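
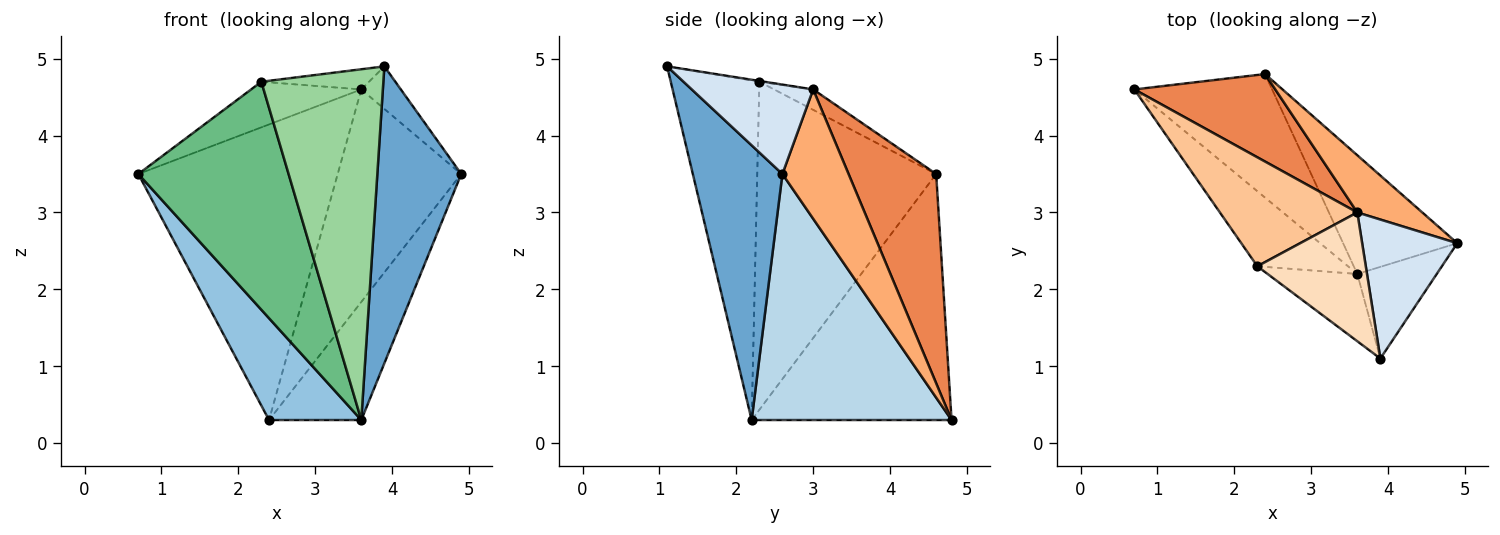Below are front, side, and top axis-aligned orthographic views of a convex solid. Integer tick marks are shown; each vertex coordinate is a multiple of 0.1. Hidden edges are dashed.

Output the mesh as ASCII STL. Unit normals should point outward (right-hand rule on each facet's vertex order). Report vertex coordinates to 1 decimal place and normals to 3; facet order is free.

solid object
 facet normal 0.714 -0.669 -0.207
  outer loop
   vertex 3.6 2.2 0.3
   vertex 4.9 2.6 3.5
   vertex 3.9 1.1 4.9
  endloop
 endfacet
 facet normal -0.809 -0.374 -0.453
  outer loop
   vertex 2.4 4.8 0.3
   vertex 3.6 2.2 0.3
   vertex 0.7 4.6 3.5
  endloop
 endfacet
 facet normal 0.837 0.386 -0.388
  outer loop
   vertex 2.4 4.8 0.3
   vertex 4.9 2.6 3.5
   vertex 3.6 2.2 0.3
  endloop
 endfacet
 facet normal 0.669 0.218 0.711
  outer loop
   vertex 3.6 3.0 4.6
   vertex 3.9 1.1 4.9
   vertex 4.9 2.6 3.5
  endloop
 endfacet
 facet normal 0.388 0.884 0.262
  outer loop
   vertex 3.6 3.0 4.6
   vertex 2.4 4.8 0.3
   vertex 0.7 4.6 3.5
  endloop
 endfacet
 facet normal 0.459 0.858 0.231
  outer loop
   vertex 3.6 3.0 4.6
   vertex 4.9 2.6 3.5
   vertex 2.4 4.8 0.3
  endloop
 endfacet
 facet normal -0.136 0.382 0.914
  outer loop
   vertex 2.3 2.3 4.7
   vertex 3.6 3.0 4.6
   vertex 0.7 4.6 3.5
  endloop
 endfacet
 facet normal -0.007 0.155 0.988
  outer loop
   vertex 2.3 2.3 4.7
   vertex 3.9 1.1 4.9
   vertex 3.6 3.0 4.6
  endloop
 endfacet
 facet normal -0.749 -0.629 -0.207
  outer loop
   vertex 2.3 2.3 4.7
   vertex 0.7 4.6 3.5
   vertex 3.6 2.2 0.3
  endloop
 endfacet
 facet normal -0.581 -0.800 -0.153
  outer loop
   vertex 2.3 2.3 4.7
   vertex 3.6 2.2 0.3
   vertex 3.9 1.1 4.9
  endloop
 endfacet
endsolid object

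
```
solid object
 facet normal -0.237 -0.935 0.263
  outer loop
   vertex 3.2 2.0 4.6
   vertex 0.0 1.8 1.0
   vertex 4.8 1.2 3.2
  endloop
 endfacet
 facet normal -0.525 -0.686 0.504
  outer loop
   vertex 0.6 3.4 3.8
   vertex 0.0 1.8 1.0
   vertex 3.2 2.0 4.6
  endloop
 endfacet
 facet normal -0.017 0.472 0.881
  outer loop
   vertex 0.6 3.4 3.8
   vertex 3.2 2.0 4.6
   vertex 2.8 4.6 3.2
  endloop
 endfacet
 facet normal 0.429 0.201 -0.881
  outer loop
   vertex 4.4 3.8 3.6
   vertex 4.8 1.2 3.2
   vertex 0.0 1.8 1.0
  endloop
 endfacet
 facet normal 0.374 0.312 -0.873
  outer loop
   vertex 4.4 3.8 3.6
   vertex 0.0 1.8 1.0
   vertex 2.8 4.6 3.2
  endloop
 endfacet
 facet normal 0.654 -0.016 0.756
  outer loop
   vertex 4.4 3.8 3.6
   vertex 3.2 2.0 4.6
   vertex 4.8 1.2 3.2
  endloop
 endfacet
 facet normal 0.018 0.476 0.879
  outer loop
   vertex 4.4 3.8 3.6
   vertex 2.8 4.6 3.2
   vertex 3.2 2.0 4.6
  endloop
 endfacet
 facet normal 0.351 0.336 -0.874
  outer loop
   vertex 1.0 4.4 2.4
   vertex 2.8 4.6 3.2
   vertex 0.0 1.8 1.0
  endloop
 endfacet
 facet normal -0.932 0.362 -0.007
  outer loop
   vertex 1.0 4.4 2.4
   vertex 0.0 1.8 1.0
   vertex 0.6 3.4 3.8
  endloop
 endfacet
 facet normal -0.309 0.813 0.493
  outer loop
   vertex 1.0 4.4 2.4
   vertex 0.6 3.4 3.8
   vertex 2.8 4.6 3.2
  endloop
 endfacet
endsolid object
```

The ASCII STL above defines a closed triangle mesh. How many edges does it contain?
15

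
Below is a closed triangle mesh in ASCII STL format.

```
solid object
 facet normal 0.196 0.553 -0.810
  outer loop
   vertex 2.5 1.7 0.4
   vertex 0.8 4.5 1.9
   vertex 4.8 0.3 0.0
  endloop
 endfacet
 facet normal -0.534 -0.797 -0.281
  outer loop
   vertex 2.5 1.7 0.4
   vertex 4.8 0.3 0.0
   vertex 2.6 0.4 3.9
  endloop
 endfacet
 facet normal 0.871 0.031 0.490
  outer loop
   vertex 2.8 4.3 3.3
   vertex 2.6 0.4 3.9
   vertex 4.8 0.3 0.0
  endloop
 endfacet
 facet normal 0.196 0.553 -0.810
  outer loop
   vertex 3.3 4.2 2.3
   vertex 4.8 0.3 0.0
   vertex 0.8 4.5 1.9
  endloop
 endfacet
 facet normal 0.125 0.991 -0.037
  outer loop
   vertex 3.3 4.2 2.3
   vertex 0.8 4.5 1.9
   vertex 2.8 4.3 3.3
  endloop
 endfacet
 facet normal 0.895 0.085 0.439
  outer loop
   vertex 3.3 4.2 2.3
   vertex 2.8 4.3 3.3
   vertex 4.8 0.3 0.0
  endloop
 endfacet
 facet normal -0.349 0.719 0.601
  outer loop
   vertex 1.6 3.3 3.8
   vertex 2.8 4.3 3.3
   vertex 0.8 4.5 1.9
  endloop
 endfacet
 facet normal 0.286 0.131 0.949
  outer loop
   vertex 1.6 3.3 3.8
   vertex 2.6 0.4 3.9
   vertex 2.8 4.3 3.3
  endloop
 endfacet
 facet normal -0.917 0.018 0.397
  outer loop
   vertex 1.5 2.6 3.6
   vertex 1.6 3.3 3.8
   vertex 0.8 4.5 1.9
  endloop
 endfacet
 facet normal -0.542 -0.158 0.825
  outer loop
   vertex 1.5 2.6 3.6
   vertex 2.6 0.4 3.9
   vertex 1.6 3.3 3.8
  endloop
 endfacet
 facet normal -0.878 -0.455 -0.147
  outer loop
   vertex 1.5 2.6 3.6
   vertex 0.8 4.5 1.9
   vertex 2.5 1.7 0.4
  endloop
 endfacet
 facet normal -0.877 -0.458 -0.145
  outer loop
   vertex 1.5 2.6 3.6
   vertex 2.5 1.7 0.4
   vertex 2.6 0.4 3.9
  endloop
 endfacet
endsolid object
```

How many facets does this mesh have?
12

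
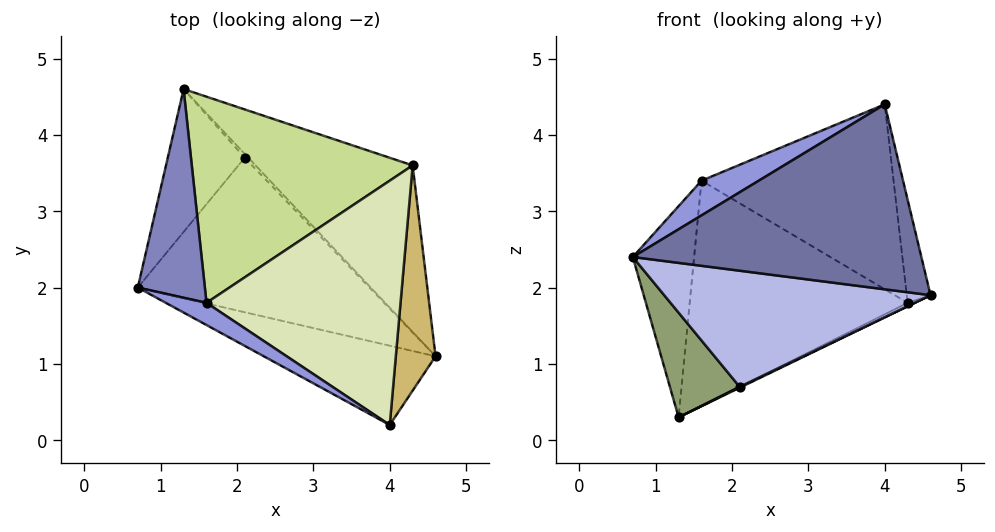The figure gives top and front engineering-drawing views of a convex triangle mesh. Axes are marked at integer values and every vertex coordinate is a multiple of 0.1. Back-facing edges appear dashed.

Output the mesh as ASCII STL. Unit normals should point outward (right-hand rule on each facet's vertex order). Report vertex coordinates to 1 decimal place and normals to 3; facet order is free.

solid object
 facet normal -0.254 -0.889 -0.381
  outer loop
   vertex 4.0 0.2 4.4
   vertex 0.7 2.0 2.4
   vertex 4.6 1.1 1.9
  endloop
 endfacet
 facet normal -0.529 0.604 0.597
  outer loop
   vertex 1.6 1.8 3.4
   vertex 1.3 4.6 0.3
   vertex 0.7 2.0 2.4
  endloop
 endfacet
 facet normal -0.618 -0.662 0.424
  outer loop
   vertex 1.6 1.8 3.4
   vertex 0.7 2.0 2.4
   vertex 4.0 0.2 4.4
  endloop
 endfacet
 facet normal -0.234 -0.584 -0.777
  outer loop
   vertex 2.1 3.7 0.7
   vertex 4.6 1.1 1.9
   vertex 0.7 2.0 2.4
  endloop
 endfacet
 facet normal -0.253 -0.572 -0.780
  outer loop
   vertex 2.1 3.7 0.7
   vertex 0.7 2.0 2.4
   vertex 1.3 4.6 0.3
  endloop
 endfacet
 facet normal 0.223 -0.223 -0.949
  outer loop
   vertex 2.1 3.7 0.7
   vertex 1.3 4.6 0.3
   vertex 4.6 1.1 1.9
  endloop
 endfacet
 facet normal -0.091 0.735 0.672
  outer loop
   vertex 4.3 3.6 1.8
   vertex 1.3 4.6 0.3
   vertex 1.6 1.8 3.4
  endloop
 endfacet
 facet normal 0.070 0.602 0.795
  outer loop
   vertex 4.3 3.6 1.8
   vertex 1.6 1.8 3.4
   vertex 4.0 0.2 4.4
  endloop
 endfacet
 facet normal 0.452 0.019 -0.892
  outer loop
   vertex 4.3 3.6 1.8
   vertex 4.6 1.1 1.9
   vertex 1.3 4.6 0.3
  endloop
 endfacet
 facet normal 0.954 0.125 0.274
  outer loop
   vertex 4.3 3.6 1.8
   vertex 4.0 0.2 4.4
   vertex 4.6 1.1 1.9
  endloop
 endfacet
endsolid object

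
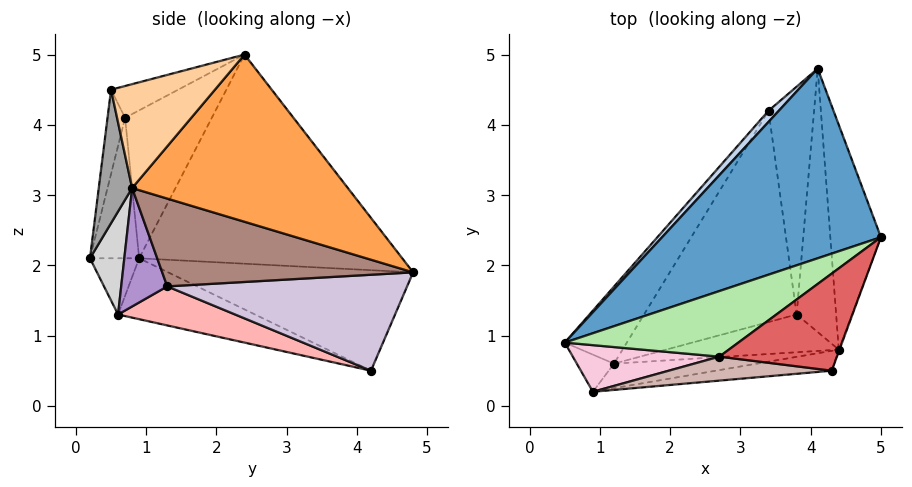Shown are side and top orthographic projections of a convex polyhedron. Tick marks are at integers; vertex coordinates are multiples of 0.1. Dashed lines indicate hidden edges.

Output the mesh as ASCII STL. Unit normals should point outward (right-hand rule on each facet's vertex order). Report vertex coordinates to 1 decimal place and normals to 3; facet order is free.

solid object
 facet normal -0.573 0.559 0.599
  outer loop
   vertex 4.1 4.8 1.9
   vertex 0.5 0.9 2.1
   vertex 5.0 2.4 5.0
  endloop
 endfacet
 facet normal -0.731 0.678 0.075
  outer loop
   vertex 3.4 4.2 0.5
   vertex 0.5 0.9 2.1
   vertex 4.1 4.8 1.9
  endloop
 endfacet
 facet normal 0.957 -0.015 -0.290
  outer loop
   vertex 4.4 0.8 3.1
   vertex 4.1 4.8 1.9
   vertex 5.0 2.4 5.0
  endloop
 endfacet
 facet normal 0.939 -0.344 -0.007
  outer loop
   vertex 4.3 0.5 4.5
   vertex 4.4 0.8 3.1
   vertex 5.0 2.4 5.0
  endloop
 endfacet
 facet normal -0.676 0.260 -0.689
  outer loop
   vertex 1.2 0.6 1.3
   vertex 0.5 0.9 2.1
   vertex 3.4 4.2 0.5
  endloop
 endfacet
 facet normal -0.586 0.429 0.688
  outer loop
   vertex 2.7 0.7 4.1
   vertex 5.0 2.4 5.0
   vertex 0.5 0.9 2.1
  endloop
 endfacet
 facet normal -0.258 -0.156 0.954
  outer loop
   vertex 2.7 0.7 4.1
   vertex 4.3 0.5 4.5
   vertex 5.0 2.4 5.0
  endloop
 endfacet
 facet normal 0.233 -0.344 -0.910
  outer loop
   vertex 3.8 1.3 1.7
   vertex 1.2 0.6 1.3
   vertex 3.4 4.2 0.5
  endloop
 endfacet
 facet normal 0.296 -0.852 -0.431
  outer loop
   vertex 3.8 1.3 1.7
   vertex 4.4 0.8 3.1
   vertex 1.2 0.6 1.3
  endloop
 endfacet
 facet normal 0.902 -0.053 -0.428
  outer loop
   vertex 3.8 1.3 1.7
   vertex 3.4 4.2 0.5
   vertex 4.1 4.8 1.9
  endloop
 endfacet
 facet normal 0.911 -0.055 -0.410
  outer loop
   vertex 3.8 1.3 1.7
   vertex 4.1 4.8 1.9
   vertex 4.4 0.8 3.1
  endloop
 endfacet
 facet normal -0.214 -0.885 0.414
  outer loop
   vertex 0.9 0.2 2.1
   vertex 4.3 0.5 4.5
   vertex 2.7 0.7 4.1
  endloop
 endfacet
 facet normal -0.753 -0.430 -0.498
  outer loop
   vertex 0.9 0.2 2.1
   vertex 0.5 0.9 2.1
   vertex 1.2 0.6 1.3
  endloop
 endfacet
 facet normal -0.644 -0.368 0.671
  outer loop
   vertex 0.9 0.2 2.1
   vertex 2.7 0.7 4.1
   vertex 0.5 0.9 2.1
  endloop
 endfacet
 facet normal 0.218 -0.957 -0.190
  outer loop
   vertex 0.9 0.2 2.1
   vertex 4.4 0.8 3.1
   vertex 4.3 0.5 4.5
  endloop
 endfacet
 facet normal 0.255 -0.900 -0.354
  outer loop
   vertex 0.9 0.2 2.1
   vertex 1.2 0.6 1.3
   vertex 4.4 0.8 3.1
  endloop
 endfacet
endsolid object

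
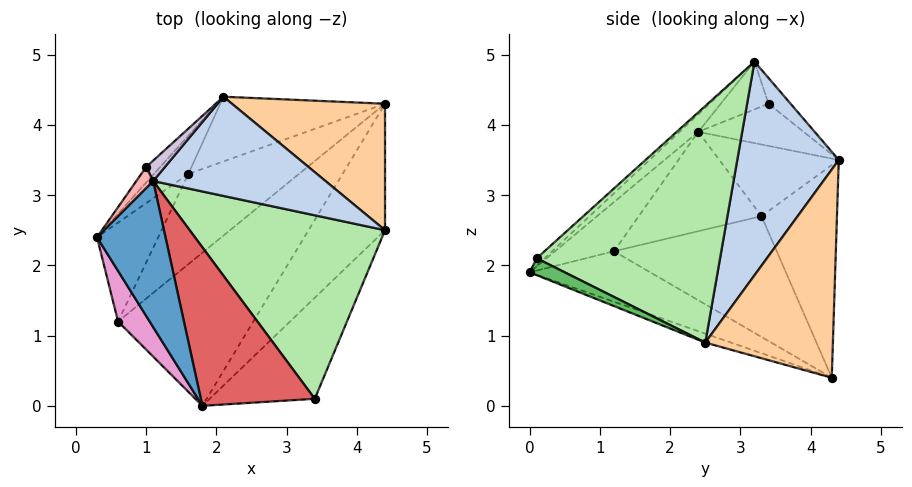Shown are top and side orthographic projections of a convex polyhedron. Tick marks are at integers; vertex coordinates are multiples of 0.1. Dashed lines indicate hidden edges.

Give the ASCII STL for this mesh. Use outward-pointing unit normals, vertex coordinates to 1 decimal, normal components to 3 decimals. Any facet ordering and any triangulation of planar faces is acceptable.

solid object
 facet normal -0.179 -0.693 0.698
  outer loop
   vertex 1.1 3.2 4.9
   vertex 0.3 2.4 3.9
   vertex 1.8 0.0 1.9
  endloop
 endfacet
 facet normal 0.776 0.083 0.625
  outer loop
   vertex 2.1 4.4 3.5
   vertex 1.1 3.2 4.9
   vertex 4.4 2.5 0.9
  endloop
 endfacet
 facet normal -0.113 -0.266 -0.957
  outer loop
   vertex 4.4 4.3 0.4
   vertex 4.4 2.5 0.9
   vertex 1.8 0.0 1.9
  endloop
 endfacet
 facet normal 0.795 0.162 0.585
  outer loop
   vertex 4.4 4.3 0.4
   vertex 2.1 4.4 3.5
   vertex 4.4 2.5 0.9
  endloop
 endfacet
 facet normal 0.138 -0.488 -0.862
  outer loop
   vertex 3.4 0.1 2.1
   vertex 1.8 0.0 1.9
   vertex 4.4 2.5 0.9
  endloop
 endfacet
 facet normal 0.771 -0.003 0.637
  outer loop
   vertex 3.4 0.1 2.1
   vertex 4.4 2.5 0.9
   vertex 1.1 3.2 4.9
  endloop
 endfacet
 facet normal -0.047 -0.689 0.724
  outer loop
   vertex 3.4 0.1 2.1
   vertex 1.1 3.2 4.9
   vertex 1.8 0.0 1.9
  endloop
 endfacet
 facet normal -0.834 0.466 0.294
  outer loop
   vertex 1.0 3.4 4.3
   vertex 0.3 2.4 3.9
   vertex 1.1 3.2 4.9
  endloop
 endfacet
 facet normal -0.744 0.620 -0.248
  outer loop
   vertex 1.0 3.4 4.3
   vertex 2.1 4.4 3.5
   vertex 0.3 2.4 3.9
  endloop
 endfacet
 facet normal -0.479 0.806 0.348
  outer loop
   vertex 1.0 3.4 4.3
   vertex 1.1 3.2 4.9
   vertex 2.1 4.4 3.5
  endloop
 endfacet
 facet normal -0.730 0.587 -0.351
  outer loop
   vertex 1.6 3.3 2.7
   vertex 0.3 2.4 3.9
   vertex 2.1 4.4 3.5
  endloop
 endfacet
 facet normal -0.616 0.627 -0.477
  outer loop
   vertex 1.6 3.3 2.7
   vertex 2.1 4.4 3.5
   vertex 4.4 4.3 0.4
  endloop
 endfacet
 facet normal -0.602 -0.699 0.387
  outer loop
   vertex 0.6 1.2 2.2
   vertex 1.8 0.0 1.9
   vertex 0.3 2.4 3.9
  endloop
 endfacet
 facet normal -0.752 0.469 -0.463
  outer loop
   vertex 0.6 1.2 2.2
   vertex 0.3 2.4 3.9
   vertex 1.6 3.3 2.7
  endloop
 endfacet
 facet normal -0.347 -0.115 -0.931
  outer loop
   vertex 0.6 1.2 2.2
   vertex 4.4 4.3 0.4
   vertex 1.8 0.0 1.9
  endloop
 endfacet
 facet normal -0.657 0.456 -0.601
  outer loop
   vertex 0.6 1.2 2.2
   vertex 1.6 3.3 2.7
   vertex 4.4 4.3 0.4
  endloop
 endfacet
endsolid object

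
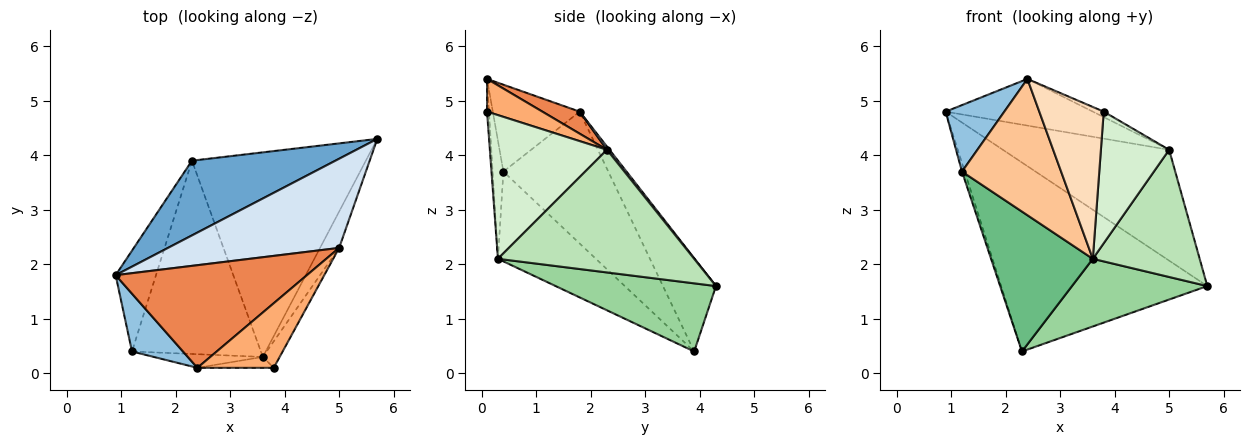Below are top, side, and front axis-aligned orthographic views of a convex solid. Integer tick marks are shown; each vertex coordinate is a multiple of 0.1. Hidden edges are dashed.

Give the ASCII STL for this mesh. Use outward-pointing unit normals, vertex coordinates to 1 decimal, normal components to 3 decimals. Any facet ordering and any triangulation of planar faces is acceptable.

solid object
 facet normal -0.233 0.904 0.358
  outer loop
   vertex 2.3 3.9 0.4
   vertex 0.9 1.8 4.8
   vertex 5.7 4.3 1.6
  endloop
 endfacet
 facet normal -0.745 -0.503 0.437
  outer loop
   vertex 1.2 0.4 3.7
   vertex 2.4 0.1 5.4
   vertex 0.9 1.8 4.8
  endloop
 endfacet
 facet normal -0.956 0.025 -0.292
  outer loop
   vertex 1.2 0.4 3.7
   vertex 0.9 1.8 4.8
   vertex 2.3 3.9 0.4
  endloop
 endfacet
 facet normal 0.012 0.779 0.627
  outer loop
   vertex 5.0 2.3 4.1
   vertex 5.7 4.3 1.6
   vertex 0.9 1.8 4.8
  endloop
 endfacet
 facet normal 0.104 0.412 0.905
  outer loop
   vertex 5.0 2.3 4.1
   vertex 0.9 1.8 4.8
   vertex 2.4 0.1 5.4
  endloop
 endfacet
 facet normal 0.393 0.077 0.916
  outer loop
   vertex 3.8 0.1 4.8
   vertex 5.0 2.3 4.1
   vertex 2.4 0.1 5.4
  endloop
 endfacet
 facet normal -0.107 -0.989 -0.099
  outer loop
   vertex 3.6 0.3 2.1
   vertex 2.4 0.1 5.4
   vertex 1.2 0.4 3.7
  endloop
 endfacet
 facet normal -0.031 -0.997 -0.072
  outer loop
   vertex 3.6 0.3 2.1
   vertex 3.8 0.1 4.8
   vertex 2.4 0.1 5.4
  endloop
 endfacet
 facet normal -0.492 -0.511 -0.705
  outer loop
   vertex 3.6 0.3 2.1
   vertex 1.2 0.4 3.7
   vertex 2.3 3.9 0.4
  endloop
 endfacet
 facet normal 0.349 -0.294 -0.890
  outer loop
   vertex 3.6 0.3 2.1
   vertex 2.3 3.9 0.4
   vertex 5.7 4.3 1.6
  endloop
 endfacet
 facet normal 0.870 -0.474 -0.135
  outer loop
   vertex 3.6 0.3 2.1
   vertex 5.7 4.3 1.6
   vertex 5.0 2.3 4.1
  endloop
 endfacet
 facet normal 0.860 -0.501 -0.101
  outer loop
   vertex 3.6 0.3 2.1
   vertex 5.0 2.3 4.1
   vertex 3.8 0.1 4.8
  endloop
 endfacet
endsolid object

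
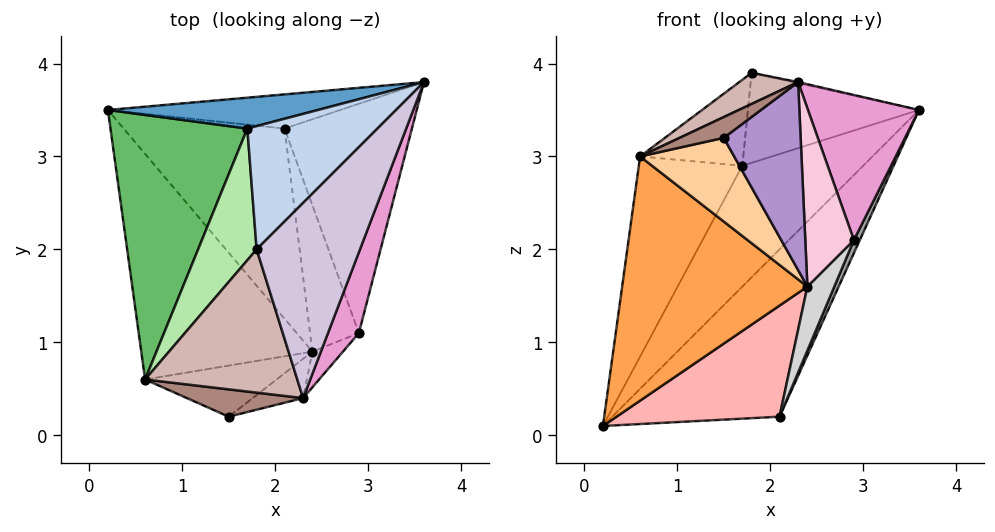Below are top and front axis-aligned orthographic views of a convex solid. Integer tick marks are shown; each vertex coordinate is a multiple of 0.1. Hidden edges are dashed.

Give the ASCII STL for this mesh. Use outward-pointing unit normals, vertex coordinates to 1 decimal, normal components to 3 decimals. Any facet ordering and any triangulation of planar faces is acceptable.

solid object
 facet normal -0.316 0.919 0.235
  outer loop
   vertex 1.7 3.3 2.9
   vertex 3.6 3.8 3.5
   vertex 0.2 3.5 0.1
  endloop
 endfacet
 facet normal -0.380 0.546 0.747
  outer loop
   vertex 1.7 3.3 2.9
   vertex 1.8 2.0 3.9
   vertex 3.6 3.8 3.5
  endloop
 endfacet
 facet normal -0.376 -0.681 -0.629
  outer loop
   vertex 0.6 0.6 3.0
   vertex 0.2 3.5 0.1
   vertex 2.4 0.9 1.6
  endloop
 endfacet
 facet normal -0.255 -0.825 -0.504
  outer loop
   vertex 0.6 0.6 3.0
   vertex 2.4 0.9 1.6
   vertex 1.5 0.2 3.2
  endloop
 endfacet
 facet normal -0.815 0.349 0.462
  outer loop
   vertex 0.6 0.6 3.0
   vertex 1.7 3.3 2.9
   vertex 0.2 3.5 0.1
  endloop
 endfacet
 facet normal -0.785 0.339 0.519
  outer loop
   vertex 0.6 0.6 3.0
   vertex 1.8 2.0 3.9
   vertex 1.7 3.3 2.9
  endloop
 endfacet
 facet normal 0.113 0.974 -0.199
  outer loop
   vertex 2.1 3.3 0.2
   vertex 0.2 3.5 0.1
   vertex 3.6 3.8 3.5
  endloop
 endfacet
 facet normal -0.008 -0.505 -0.863
  outer loop
   vertex 2.1 3.3 0.2
   vertex 2.4 0.9 1.6
   vertex 0.2 3.5 0.1
  endloop
 endfacet
 facet normal 0.370 -0.909 -0.190
  outer loop
   vertex 2.3 0.4 3.8
   vertex 1.5 0.2 3.2
   vertex 2.4 0.9 1.6
  endloop
 endfacet
 facet normal 0.212 0.005 0.977
  outer loop
   vertex 2.3 0.4 3.8
   vertex 3.6 3.8 3.5
   vertex 1.8 2.0 3.9
  endloop
 endfacet
 facet normal -0.407 -0.553 0.727
  outer loop
   vertex 2.3 0.4 3.8
   vertex 0.6 0.6 3.0
   vertex 1.5 0.2 3.2
  endloop
 endfacet
 facet normal -0.436 -0.191 0.879
  outer loop
   vertex 2.3 0.4 3.8
   vertex 1.8 2.0 3.9
   vertex 0.6 0.6 3.0
  endloop
 endfacet
 facet normal 0.923 -0.336 0.187
  outer loop
   vertex 2.9 1.1 2.1
   vertex 3.6 3.8 3.5
   vertex 2.3 0.4 3.8
  endloop
 endfacet
 facet normal 0.507 -0.845 -0.169
  outer loop
   vertex 2.9 1.1 2.1
   vertex 2.3 0.4 3.8
   vertex 2.4 0.9 1.6
  endloop
 endfacet
 facet normal 0.911 -0.023 -0.411
  outer loop
   vertex 2.9 1.1 2.1
   vertex 2.1 3.3 0.2
   vertex 3.6 3.8 3.5
  endloop
 endfacet
 facet normal 0.733 -0.272 -0.624
  outer loop
   vertex 2.9 1.1 2.1
   vertex 2.4 0.9 1.6
   vertex 2.1 3.3 0.2
  endloop
 endfacet
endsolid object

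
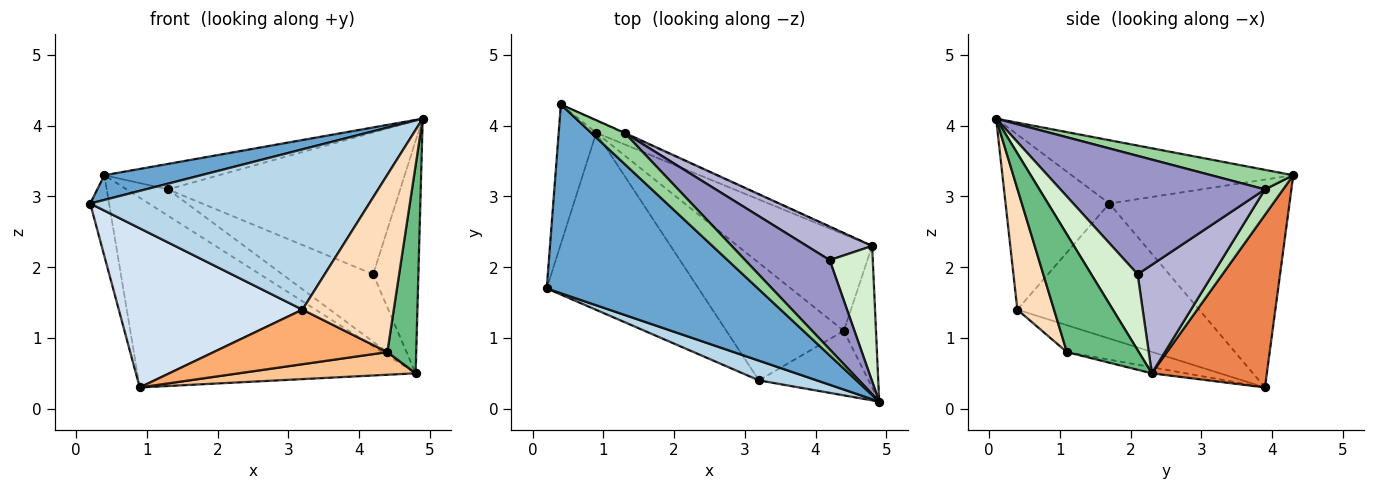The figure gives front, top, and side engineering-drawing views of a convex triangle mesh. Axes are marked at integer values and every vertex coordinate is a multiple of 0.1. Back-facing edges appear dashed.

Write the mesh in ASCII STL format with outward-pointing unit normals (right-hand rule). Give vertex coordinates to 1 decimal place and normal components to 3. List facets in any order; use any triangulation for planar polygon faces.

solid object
 facet normal -0.285 -0.124 0.950
  outer loop
   vertex 0.4 4.3 3.3
   vertex 0.2 1.7 2.9
   vertex 4.9 0.1 4.1
  endloop
 endfacet
 facet normal -0.979 0.103 -0.177
  outer loop
   vertex 0.9 3.9 0.3
   vertex 0.2 1.7 2.9
   vertex 0.4 4.3 3.3
  endloop
 endfacet
 facet normal -0.346 -0.931 0.115
  outer loop
   vertex 3.2 0.4 1.4
   vertex 4.9 0.1 4.1
   vertex 0.2 1.7 2.9
  endloop
 endfacet
 facet normal -0.552 -0.558 -0.620
  outer loop
   vertex 3.2 0.4 1.4
   vertex 0.2 1.7 2.9
   vertex 0.9 3.9 0.3
  endloop
 endfacet
 facet normal 0.381 0.922 -0.059
  outer loop
   vertex 4.8 2.3 0.5
   vertex 0.9 3.9 0.3
   vertex 0.4 4.3 3.3
  endloop
 endfacet
 facet normal -0.203 -0.413 -0.888
  outer loop
   vertex 4.4 1.1 0.8
   vertex 3.2 0.4 1.4
   vertex 0.9 3.9 0.3
  endloop
 endfacet
 facet normal -0.044 -0.229 -0.973
  outer loop
   vertex 4.4 1.1 0.8
   vertex 0.9 3.9 0.3
   vertex 4.8 2.3 0.5
  endloop
 endfacet
 facet normal 0.353 -0.879 -0.320
  outer loop
   vertex 4.4 1.1 0.8
   vertex 4.9 0.1 4.1
   vertex 3.2 0.4 1.4
  endloop
 endfacet
 facet normal 0.899 -0.361 -0.246
  outer loop
   vertex 4.4 1.1 0.8
   vertex 4.8 2.3 0.5
   vertex 4.9 0.1 4.1
  endloop
 endfacet
 facet normal 0.413 0.577 0.705
  outer loop
   vertex 1.3 3.9 3.1
   vertex 0.4 4.3 3.3
   vertex 4.9 0.1 4.1
  endloop
 endfacet
 facet normal 0.402 0.915 -0.022
  outer loop
   vertex 1.3 3.9 3.1
   vertex 4.8 2.3 0.5
   vertex 0.4 4.3 3.3
  endloop
 endfacet
 facet normal 0.663 0.647 0.377
  outer loop
   vertex 4.2 2.1 1.9
   vertex 4.9 0.1 4.1
   vertex 4.8 2.3 0.5
  endloop
 endfacet
 facet normal 0.598 0.679 0.427
  outer loop
   vertex 4.2 2.1 1.9
   vertex 1.3 3.9 3.1
   vertex 4.9 0.1 4.1
  endloop
 endfacet
 facet normal 0.595 0.720 0.358
  outer loop
   vertex 4.2 2.1 1.9
   vertex 4.8 2.3 0.5
   vertex 1.3 3.9 3.1
  endloop
 endfacet
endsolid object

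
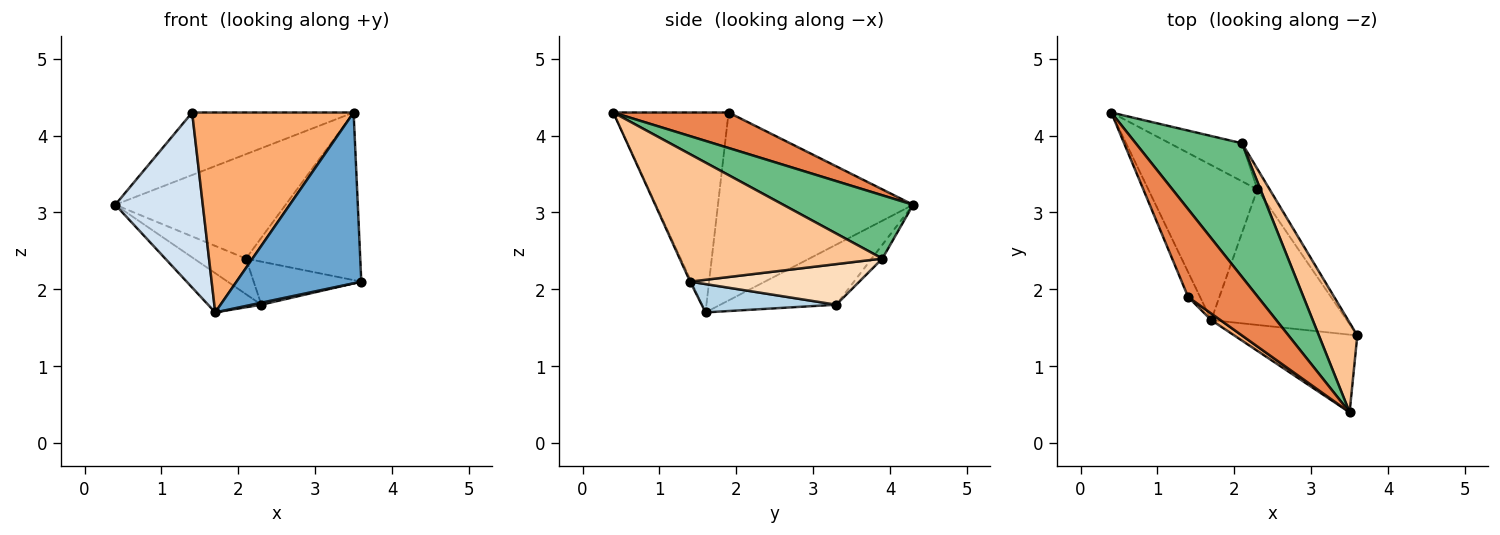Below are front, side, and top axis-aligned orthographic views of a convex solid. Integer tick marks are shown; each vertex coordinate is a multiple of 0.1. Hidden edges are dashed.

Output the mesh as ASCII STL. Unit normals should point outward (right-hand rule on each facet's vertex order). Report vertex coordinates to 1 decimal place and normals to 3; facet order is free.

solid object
 facet normal -0.009 -0.910 -0.414
  outer loop
   vertex 3.5 0.4 4.3
   vertex 1.7 1.6 1.7
   vertex 3.6 1.4 2.1
  endloop
 endfacet
 facet normal -0.471 0.217 -0.855
  outer loop
   vertex 2.3 3.3 1.8
   vertex 1.7 1.6 1.7
   vertex 0.4 4.3 3.1
  endloop
 endfacet
 facet normal 0.205 -0.015 -0.979
  outer loop
   vertex 2.3 3.3 1.8
   vertex 3.6 1.4 2.1
   vertex 1.7 1.6 1.7
  endloop
 endfacet
 facet normal -0.911 -0.409 -0.058
  outer loop
   vertex 1.4 1.9 4.3
   vertex 0.4 4.3 3.1
   vertex 1.7 1.6 1.7
  endloop
 endfacet
 facet normal 0.383 0.536 0.753
  outer loop
   vertex 1.4 1.9 4.3
   vertex 3.5 0.4 4.3
   vertex 0.4 4.3 3.1
  endloop
 endfacet
 facet normal -0.581 -0.813 0.027
  outer loop
   vertex 1.4 1.9 4.3
   vertex 1.7 1.6 1.7
   vertex 3.5 0.4 4.3
  endloop
 endfacet
 facet normal 0.842 0.475 0.254
  outer loop
   vertex 2.1 3.9 2.4
   vertex 3.5 0.4 4.3
   vertex 3.6 1.4 2.1
  endloop
 endfacet
 facet normal 0.817 0.520 -0.248
  outer loop
   vertex 2.1 3.9 2.4
   vertex 3.6 1.4 2.1
   vertex 2.3 3.3 1.8
  endloop
 endfacet
 facet normal 0.425 0.557 0.713
  outer loop
   vertex 2.1 3.9 2.4
   vertex 0.4 4.3 3.1
   vertex 3.5 0.4 4.3
  endloop
 endfacet
 facet normal -0.138 0.677 -0.723
  outer loop
   vertex 2.1 3.9 2.4
   vertex 2.3 3.3 1.8
   vertex 0.4 4.3 3.1
  endloop
 endfacet
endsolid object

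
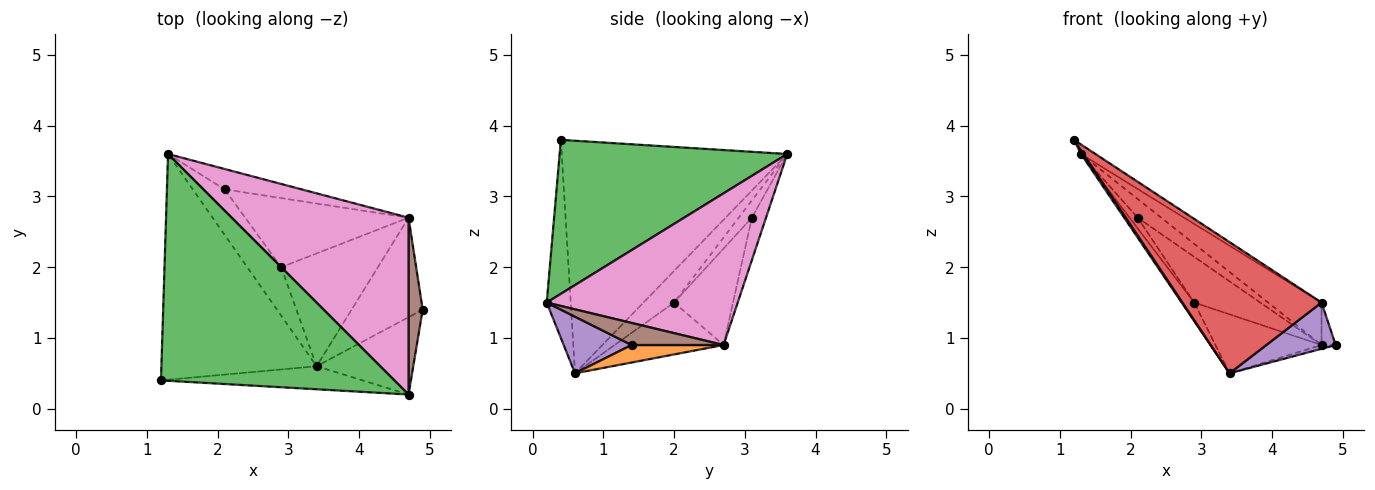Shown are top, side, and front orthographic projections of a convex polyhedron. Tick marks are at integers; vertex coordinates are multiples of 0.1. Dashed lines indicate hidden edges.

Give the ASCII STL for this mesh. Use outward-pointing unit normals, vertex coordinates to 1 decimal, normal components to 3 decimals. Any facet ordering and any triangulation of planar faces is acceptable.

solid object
 facet normal -0.832 -0.009 -0.555
  outer loop
   vertex 3.4 0.6 0.5
   vertex 1.2 0.4 3.8
   vertex 1.3 3.6 3.6
  endloop
 endfacet
 facet normal 0.239 0.037 -0.970
  outer loop
   vertex 4.7 2.7 0.9
   vertex 4.9 1.4 0.9
   vertex 3.4 0.6 0.5
  endloop
 endfacet
 facet normal 0.550 0.035 0.834
  outer loop
   vertex 4.7 0.2 1.5
   vertex 1.3 3.6 3.6
   vertex 1.2 0.4 3.8
  endloop
 endfacet
 facet normal -0.168 -0.971 -0.171
  outer loop
   vertex 4.7 0.2 1.5
   vertex 1.2 0.4 3.8
   vertex 3.4 0.6 0.5
  endloop
 endfacet
 facet normal 0.449 -0.458 -0.767
  outer loop
   vertex 4.7 0.2 1.5
   vertex 3.4 0.6 0.5
   vertex 4.9 1.4 0.9
  endloop
 endfacet
 facet normal 0.835 0.128 0.535
  outer loop
   vertex 4.7 0.2 1.5
   vertex 4.9 1.4 0.9
   vertex 4.7 2.7 0.9
  endloop
 endfacet
 facet normal 0.640 0.179 0.747
  outer loop
   vertex 4.7 0.2 1.5
   vertex 4.7 2.7 0.9
   vertex 1.3 3.6 3.6
  endloop
 endfacet
 facet normal -0.656 0.269 -0.705
  outer loop
   vertex 2.9 2.0 1.5
   vertex 3.4 0.6 0.5
   vertex 1.3 3.6 3.6
  endloop
 endfacet
 facet normal -0.429 0.418 -0.800
  outer loop
   vertex 2.9 2.0 1.5
   vertex 4.7 2.7 0.9
   vertex 3.4 0.6 0.5
  endloop
 endfacet
 facet normal -0.376 0.627 -0.682
  outer loop
   vertex 2.1 3.1 2.7
   vertex 1.3 3.6 3.6
   vertex 4.7 2.7 0.9
  endloop
 endfacet
 facet normal -0.588 0.362 -0.724
  outer loop
   vertex 2.1 3.1 2.7
   vertex 2.9 2.0 1.5
   vertex 1.3 3.6 3.6
  endloop
 endfacet
 facet normal -0.442 0.495 -0.748
  outer loop
   vertex 2.1 3.1 2.7
   vertex 4.7 2.7 0.9
   vertex 2.9 2.0 1.5
  endloop
 endfacet
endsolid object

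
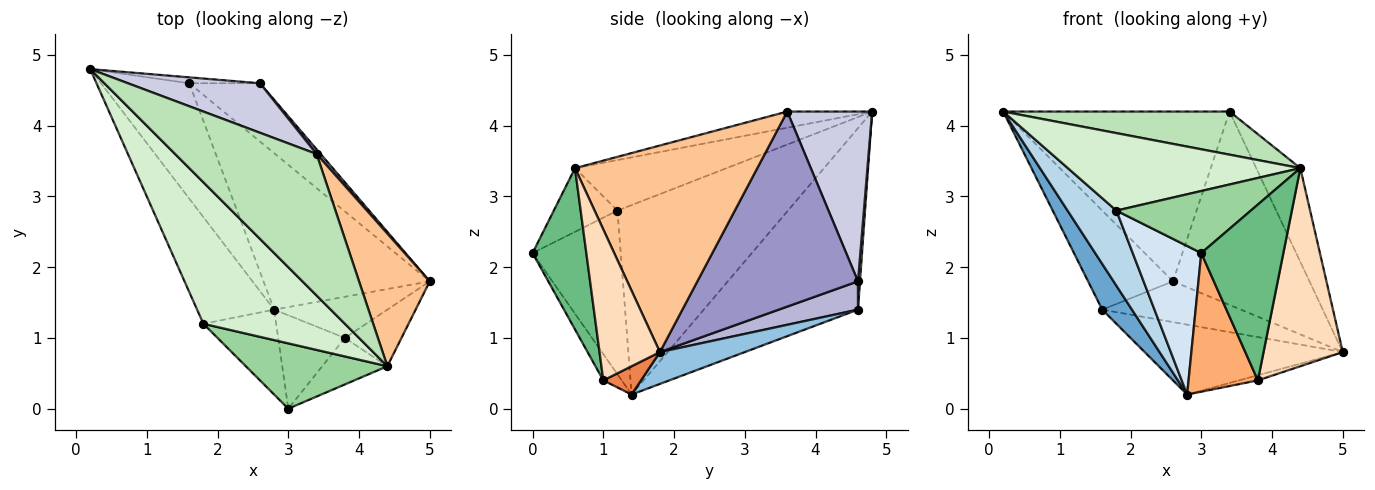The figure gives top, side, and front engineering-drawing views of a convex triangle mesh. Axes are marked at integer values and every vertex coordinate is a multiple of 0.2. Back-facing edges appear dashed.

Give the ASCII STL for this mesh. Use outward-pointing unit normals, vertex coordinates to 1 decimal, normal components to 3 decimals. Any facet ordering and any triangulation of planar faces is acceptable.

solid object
 facet normal -0.886 -0.171 -0.431
  outer loop
   vertex 1.6 4.6 1.4
   vertex 2.8 1.4 0.2
   vertex 0.2 4.8 4.2
  endloop
 endfacet
 facet normal 0.172 0.402 -0.899
  outer loop
   vertex 1.6 4.6 1.4
   vertex 5.0 1.8 0.8
   vertex 2.8 1.4 0.2
  endloop
 endfacet
 facet normal -0.895 -0.256 -0.364
  outer loop
   vertex 1.8 1.2 2.8
   vertex 0.2 4.8 4.2
   vertex 2.8 1.4 0.2
  endloop
 endfacet
 facet normal -0.745 -0.579 -0.331
  outer loop
   vertex 1.8 1.2 2.8
   vertex 2.8 1.4 0.2
   vertex 3.0 0.0 2.2
  endloop
 endfacet
 facet normal 0.241 0.120 -0.963
  outer loop
   vertex 3.8 1.0 0.4
   vertex 2.8 1.4 0.2
   vertex 5.0 1.8 0.8
  endloop
 endfacet
 facet normal -0.215 -0.810 -0.546
  outer loop
   vertex 3.8 1.0 0.4
   vertex 3.0 0.0 2.2
   vertex 2.8 1.4 0.2
  endloop
 endfacet
 facet normal 0.922 0.223 0.316
  outer loop
   vertex 4.4 0.6 3.4
   vertex 5.0 1.8 0.8
   vertex 3.4 3.6 4.2
  endloop
 endfacet
 facet normal 0.591 -0.776 -0.222
  outer loop
   vertex 4.4 0.6 3.4
   vertex 3.8 1.0 0.4
   vertex 5.0 1.8 0.8
  endloop
 endfacet
 facet normal 0.535 -0.817 -0.216
  outer loop
   vertex 4.4 0.6 3.4
   vertex 3.0 0.0 2.2
   vertex 3.8 1.0 0.4
  endloop
 endfacet
 facet normal -0.310 -0.655 0.689
  outer loop
   vertex 4.4 0.6 3.4
   vertex 1.8 1.2 2.8
   vertex 3.0 0.0 2.2
  endloop
 endfacet
 facet normal -0.109 -0.290 0.951
  outer loop
   vertex 4.4 0.6 3.4
   vertex 3.4 3.6 4.2
   vertex 0.2 4.8 4.2
  endloop
 endfacet
 facet normal -0.299 -0.458 0.837
  outer loop
   vertex 4.4 0.6 3.4
   vertex 0.2 4.8 4.2
   vertex 1.8 1.2 2.8
  endloop
 endfacet
 facet normal 0.762 0.647 0.016
  outer loop
   vertex 2.6 4.6 1.8
   vertex 3.4 3.6 4.2
   vertex 5.0 1.8 0.8
  endloop
 endfacet
 facet normal 0.311 0.545 -0.778
  outer loop
   vertex 2.6 4.6 1.8
   vertex 5.0 1.8 0.8
   vertex 1.6 4.6 1.4
  endloop
 endfacet
 facet normal 0.339 0.903 0.263
  outer loop
   vertex 2.6 4.6 1.8
   vertex 0.2 4.8 4.2
   vertex 3.4 3.6 4.2
  endloop
 endfacet
 facet normal 0.024 0.998 -0.059
  outer loop
   vertex 2.6 4.6 1.8
   vertex 1.6 4.6 1.4
   vertex 0.2 4.8 4.2
  endloop
 endfacet
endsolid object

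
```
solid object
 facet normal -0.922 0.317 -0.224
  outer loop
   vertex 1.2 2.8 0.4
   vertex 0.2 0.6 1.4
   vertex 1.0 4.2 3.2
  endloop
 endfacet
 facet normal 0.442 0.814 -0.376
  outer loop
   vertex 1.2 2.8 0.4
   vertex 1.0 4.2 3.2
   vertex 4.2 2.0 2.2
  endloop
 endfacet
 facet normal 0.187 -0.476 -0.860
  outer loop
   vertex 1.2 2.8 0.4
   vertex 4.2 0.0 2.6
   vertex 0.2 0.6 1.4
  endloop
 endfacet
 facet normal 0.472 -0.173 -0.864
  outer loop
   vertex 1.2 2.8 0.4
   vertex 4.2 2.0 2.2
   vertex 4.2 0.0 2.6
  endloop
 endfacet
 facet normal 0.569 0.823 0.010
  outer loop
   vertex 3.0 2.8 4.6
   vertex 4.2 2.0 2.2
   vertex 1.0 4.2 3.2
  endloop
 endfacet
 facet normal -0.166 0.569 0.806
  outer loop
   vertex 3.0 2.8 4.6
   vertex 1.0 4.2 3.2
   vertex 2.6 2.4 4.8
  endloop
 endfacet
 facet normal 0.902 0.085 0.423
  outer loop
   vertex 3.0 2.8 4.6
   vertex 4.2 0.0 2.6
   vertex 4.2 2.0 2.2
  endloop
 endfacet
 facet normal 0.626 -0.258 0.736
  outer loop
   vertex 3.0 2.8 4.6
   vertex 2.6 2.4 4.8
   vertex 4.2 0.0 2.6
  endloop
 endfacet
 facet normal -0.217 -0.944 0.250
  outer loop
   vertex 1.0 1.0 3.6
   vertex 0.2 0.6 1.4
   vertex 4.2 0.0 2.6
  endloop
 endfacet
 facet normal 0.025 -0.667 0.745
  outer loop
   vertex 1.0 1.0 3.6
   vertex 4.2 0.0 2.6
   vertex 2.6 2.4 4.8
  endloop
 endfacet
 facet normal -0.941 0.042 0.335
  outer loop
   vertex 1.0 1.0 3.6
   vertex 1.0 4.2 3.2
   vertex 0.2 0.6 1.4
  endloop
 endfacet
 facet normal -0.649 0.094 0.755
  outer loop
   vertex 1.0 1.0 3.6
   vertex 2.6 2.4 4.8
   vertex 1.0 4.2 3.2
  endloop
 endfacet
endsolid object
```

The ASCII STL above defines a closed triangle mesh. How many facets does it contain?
12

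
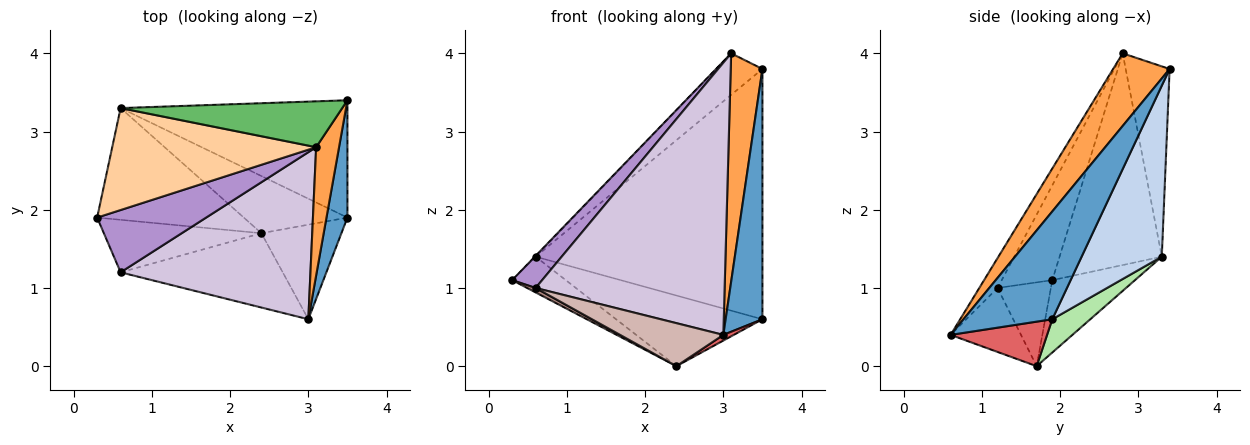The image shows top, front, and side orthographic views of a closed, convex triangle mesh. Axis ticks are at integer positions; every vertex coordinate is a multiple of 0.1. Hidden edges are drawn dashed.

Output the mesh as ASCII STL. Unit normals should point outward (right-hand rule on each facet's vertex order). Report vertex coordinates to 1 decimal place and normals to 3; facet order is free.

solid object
 facet normal 0.909 -0.377 0.177
  outer loop
   vertex 3.0 0.6 0.4
   vertex 3.5 1.9 0.6
   vertex 3.5 3.4 3.8
  endloop
 endfacet
 facet normal 0.305 0.862 -0.404
  outer loop
   vertex 0.6 3.3 1.4
   vertex 3.5 3.4 3.8
   vertex 3.5 1.9 0.6
  endloop
 endfacet
 facet normal 0.841 -0.472 0.265
  outer loop
   vertex 3.1 2.8 4.0
   vertex 3.0 0.6 0.4
   vertex 3.5 3.4 3.8
  endloop
 endfacet
 facet normal -0.720 0.006 0.694
  outer loop
   vertex 3.1 2.8 4.0
   vertex 0.6 3.3 1.4
   vertex 0.3 1.9 1.1
  endloop
 endfacet
 facet normal -0.537 0.566 0.625
  outer loop
   vertex 3.1 2.8 4.0
   vertex 3.5 3.4 3.8
   vertex 0.6 3.3 1.4
  endloop
 endfacet
 facet normal 0.198 0.762 -0.617
  outer loop
   vertex 2.4 1.7 0.0
   vertex 0.6 3.3 1.4
   vertex 3.5 1.9 0.6
  endloop
 endfacet
 facet normal 0.486 -0.052 -0.873
  outer loop
   vertex 2.4 1.7 0.0
   vertex 3.5 1.9 0.6
   vertex 3.0 0.6 0.4
  endloop
 endfacet
 facet normal -0.425 0.276 -0.862
  outer loop
   vertex 2.4 1.7 0.0
   vertex 0.3 1.9 1.1
   vertex 0.6 3.3 1.4
  endloop
 endfacet
 facet normal -0.612 -0.363 0.703
  outer loop
   vertex 0.6 1.2 1.0
   vertex 3.1 2.8 4.0
   vertex 0.3 1.9 1.1
  endloop
 endfacet
 facet normal -0.082 -0.849 0.521
  outer loop
   vertex 0.6 1.2 1.0
   vertex 3.0 0.6 0.4
   vertex 3.1 2.8 4.0
  endloop
 endfacet
 facet normal -0.468 -0.075 -0.880
  outer loop
   vertex 0.6 1.2 1.0
   vertex 0.3 1.9 1.1
   vertex 2.4 1.7 0.0
  endloop
 endfacet
 facet normal -0.323 -0.474 -0.819
  outer loop
   vertex 0.6 1.2 1.0
   vertex 2.4 1.7 0.0
   vertex 3.0 0.6 0.4
  endloop
 endfacet
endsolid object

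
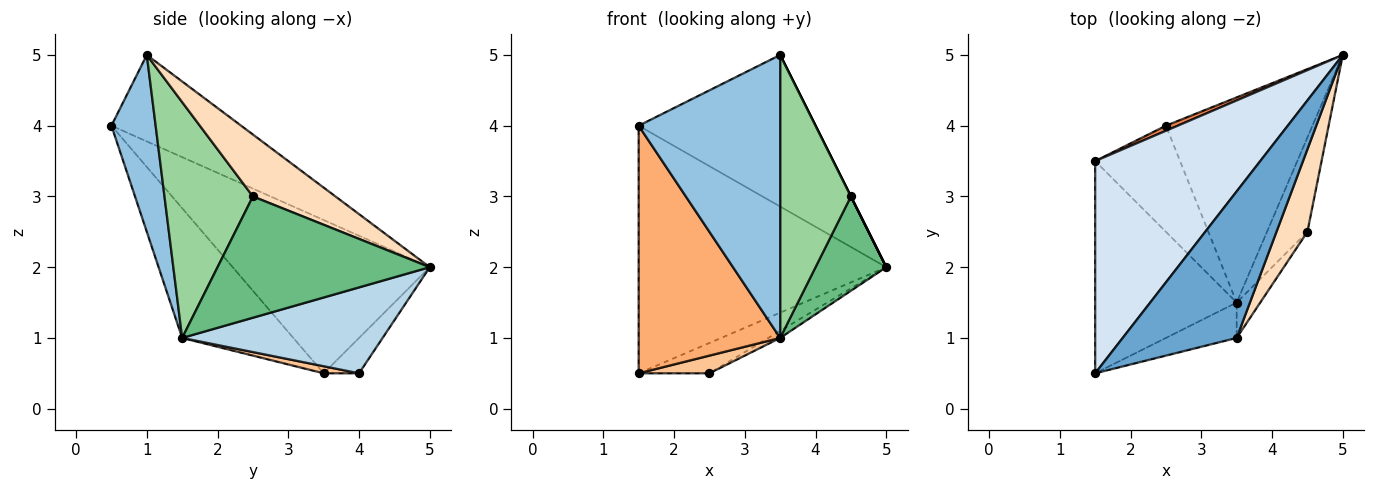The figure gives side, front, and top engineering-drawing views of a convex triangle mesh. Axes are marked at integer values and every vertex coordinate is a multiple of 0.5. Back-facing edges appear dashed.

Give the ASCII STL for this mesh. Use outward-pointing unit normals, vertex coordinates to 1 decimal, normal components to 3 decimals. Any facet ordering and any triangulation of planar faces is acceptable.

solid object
 facet normal -0.466 0.636 0.615
  outer loop
   vertex 3.5 1.0 5.0
   vertex 5.0 5.0 2.0
   vertex 1.5 0.5 4.0
  endloop
 endfacet
 facet normal 0.296 -0.948 -0.118
  outer loop
   vertex 3.5 1.5 1.0
   vertex 3.5 1.0 5.0
   vertex 1.5 0.5 4.0
  endloop
 endfacet
 facet normal 0.505 0.030 -0.862
  outer loop
   vertex 3.5 1.5 1.0
   vertex 2.5 4.0 0.5
   vertex 5.0 5.0 2.0
  endloop
 endfacet
 facet normal -0.517 0.650 0.557
  outer loop
   vertex 1.5 3.5 0.5
   vertex 1.5 0.5 4.0
   vertex 5.0 5.0 2.0
  endloop
 endfacet
 facet normal -0.442 0.885 0.147
  outer loop
   vertex 1.5 3.5 0.5
   vertex 5.0 5.0 2.0
   vertex 2.5 4.0 0.5
  endloop
 endfacet
 facet normal -0.512 -0.652 -0.559
  outer loop
   vertex 1.5 3.5 0.5
   vertex 3.5 1.5 1.0
   vertex 1.5 0.5 4.0
  endloop
 endfacet
 facet normal 0.082 -0.164 -0.983
  outer loop
   vertex 1.5 3.5 0.5
   vertex 2.5 4.0 0.5
   vertex 3.5 1.5 1.0
  endloop
 endfacet
 facet normal 0.894 0.000 0.447
  outer loop
   vertex 4.5 2.5 3.0
   vertex 5.0 5.0 2.0
   vertex 3.5 1.0 5.0
  endloop
 endfacet
 facet normal 0.905 -0.302 -0.302
  outer loop
   vertex 4.5 2.5 3.0
   vertex 3.5 1.5 1.0
   vertex 5.0 5.0 2.0
  endloop
 endfacet
 facet normal 0.778 -0.623 -0.078
  outer loop
   vertex 4.5 2.5 3.0
   vertex 3.5 1.0 5.0
   vertex 3.5 1.5 1.0
  endloop
 endfacet
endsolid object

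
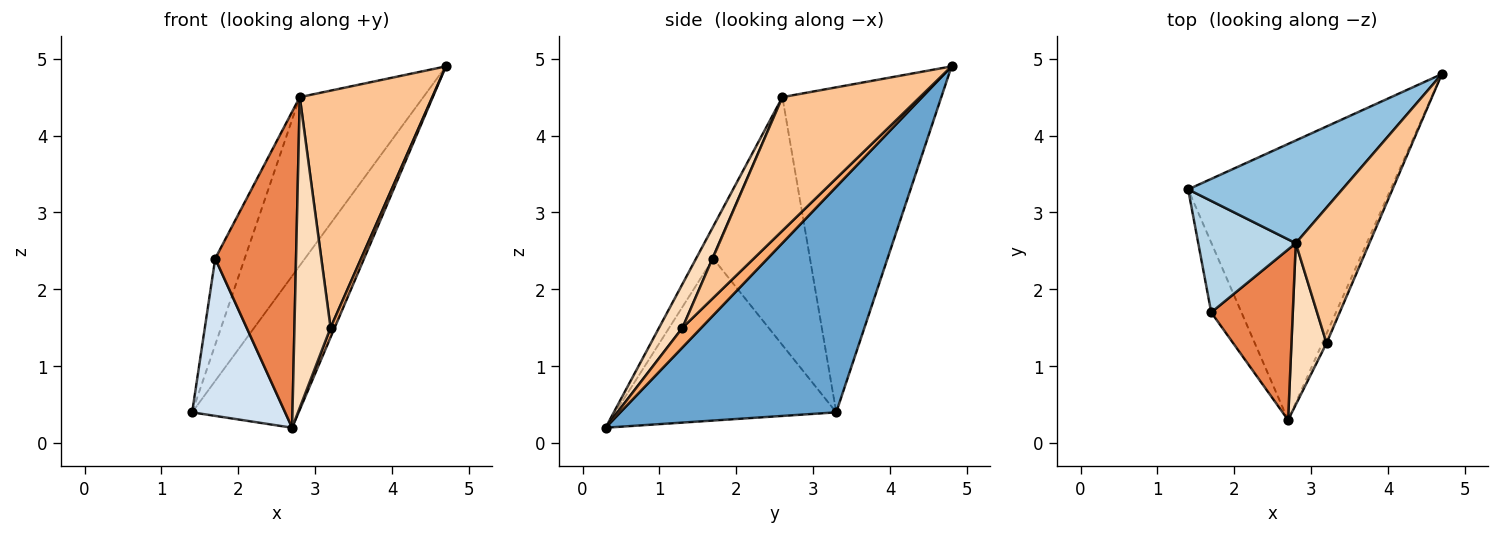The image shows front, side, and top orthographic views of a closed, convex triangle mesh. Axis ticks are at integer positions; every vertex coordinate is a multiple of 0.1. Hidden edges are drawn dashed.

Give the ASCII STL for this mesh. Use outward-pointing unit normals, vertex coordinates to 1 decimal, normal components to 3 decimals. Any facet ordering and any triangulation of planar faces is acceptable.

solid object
 facet normal 0.699 0.345 -0.627
  outer loop
   vertex 2.7 0.3 0.2
   vertex 1.4 3.3 0.4
   vertex 4.7 4.8 4.9
  endloop
 endfacet
 facet normal -0.739 0.575 0.351
  outer loop
   vertex 2.8 2.6 4.5
   vertex 4.7 4.8 4.9
   vertex 1.4 3.3 0.4
  endloop
 endfacet
 facet normal -0.895 0.272 0.352
  outer loop
   vertex 1.7 1.7 2.4
   vertex 2.8 2.6 4.5
   vertex 1.4 3.3 0.4
  endloop
 endfacet
 facet normal -0.908 -0.382 -0.170
  outer loop
   vertex 1.7 1.7 2.4
   vertex 1.4 3.3 0.4
   vertex 2.7 0.3 0.2
  endloop
 endfacet
 facet normal -0.184 -0.865 0.467
  outer loop
   vertex 1.7 1.7 2.4
   vertex 2.7 0.3 0.2
   vertex 2.8 2.6 4.5
  endloop
 endfacet
 facet normal 0.956 -0.208 -0.208
  outer loop
   vertex 3.2 1.3 1.5
   vertex 2.7 0.3 0.2
   vertex 4.7 4.8 4.9
  endloop
 endfacet
 facet normal 0.669 -0.645 0.369
  outer loop
   vertex 3.2 1.3 1.5
   vertex 4.7 4.8 4.9
   vertex 2.8 2.6 4.5
  endloop
 endfacet
 facet normal 0.499 -0.769 0.400
  outer loop
   vertex 3.2 1.3 1.5
   vertex 2.8 2.6 4.5
   vertex 2.7 0.3 0.2
  endloop
 endfacet
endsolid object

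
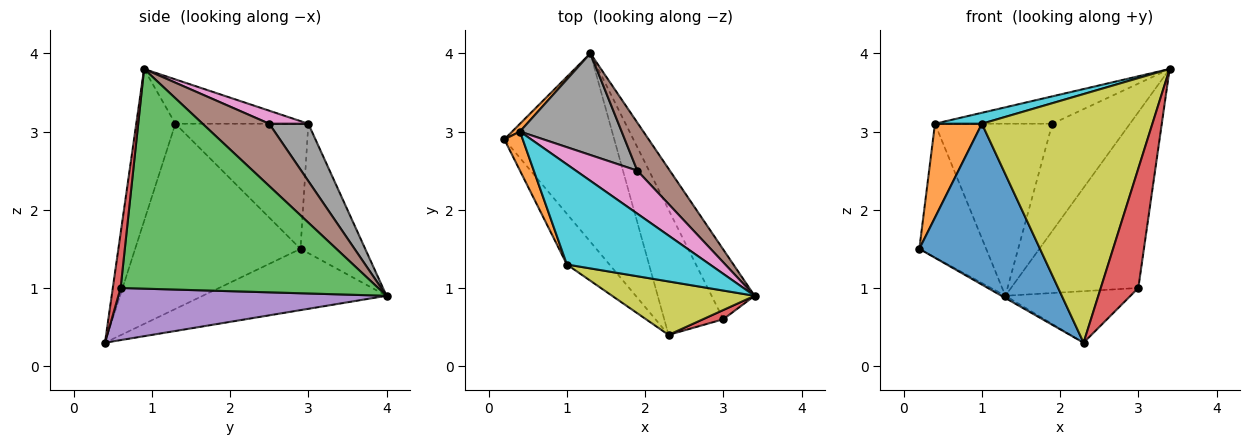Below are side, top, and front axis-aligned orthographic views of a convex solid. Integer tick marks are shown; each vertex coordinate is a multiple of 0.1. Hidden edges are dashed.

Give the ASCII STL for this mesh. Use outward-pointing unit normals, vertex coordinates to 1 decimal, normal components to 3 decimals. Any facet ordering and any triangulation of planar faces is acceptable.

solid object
 facet normal -0.487 0.010 -0.873
  outer loop
   vertex 2.3 0.4 0.3
   vertex 0.2 2.9 1.5
   vertex 1.3 4.0 0.9
  endloop
 endfacet
 facet normal -0.695 0.718 0.042
  outer loop
   vertex 0.4 3.0 3.1
   vertex 1.3 4.0 0.9
   vertex 0.2 2.9 1.5
  endloop
 endfacet
 facet normal 0.883 0.436 -0.173
  outer loop
   vertex 3.0 0.6 1.0
   vertex 1.3 4.0 0.9
   vertex 3.4 0.9 3.8
  endloop
 endfacet
 facet normal 0.203 -0.976 0.076
  outer loop
   vertex 3.0 0.6 1.0
   vertex 3.4 0.9 3.8
   vertex 2.3 0.4 0.3
  endloop
 endfacet
 facet normal 0.632 0.295 -0.716
  outer loop
   vertex 3.0 0.6 1.0
   vertex 2.3 0.4 0.3
   vertex 1.3 4.0 0.9
  endloop
 endfacet
 facet normal 0.616 0.719 0.322
  outer loop
   vertex 1.9 2.5 3.1
   vertex 3.4 0.9 3.8
   vertex 1.3 4.0 0.9
  endloop
 endfacet
 facet normal 0.176 0.528 0.830
  outer loop
   vertex 1.9 2.5 3.1
   vertex 0.4 3.0 3.1
   vertex 3.4 0.9 3.8
  endloop
 endfacet
 facet normal 0.276 0.828 0.489
  outer loop
   vertex 1.9 2.5 3.1
   vertex 1.3 4.0 0.9
   vertex 0.4 3.0 3.1
  endloop
 endfacet
 facet normal -0.219 -0.954 0.205
  outer loop
   vertex 1.0 1.3 3.1
   vertex 2.3 0.4 0.3
   vertex 3.4 0.9 3.8
  endloop
 endfacet
 facet normal -0.294 -0.104 0.950
  outer loop
   vertex 1.0 1.3 3.1
   vertex 3.4 0.9 3.8
   vertex 0.4 3.0 3.1
  endloop
 endfacet
 facet normal -0.794 -0.580 -0.182
  outer loop
   vertex 1.0 1.3 3.1
   vertex 0.2 2.9 1.5
   vertex 2.3 0.4 0.3
  endloop
 endfacet
 facet normal -0.934 -0.330 0.137
  outer loop
   vertex 1.0 1.3 3.1
   vertex 0.4 3.0 3.1
   vertex 0.2 2.9 1.5
  endloop
 endfacet
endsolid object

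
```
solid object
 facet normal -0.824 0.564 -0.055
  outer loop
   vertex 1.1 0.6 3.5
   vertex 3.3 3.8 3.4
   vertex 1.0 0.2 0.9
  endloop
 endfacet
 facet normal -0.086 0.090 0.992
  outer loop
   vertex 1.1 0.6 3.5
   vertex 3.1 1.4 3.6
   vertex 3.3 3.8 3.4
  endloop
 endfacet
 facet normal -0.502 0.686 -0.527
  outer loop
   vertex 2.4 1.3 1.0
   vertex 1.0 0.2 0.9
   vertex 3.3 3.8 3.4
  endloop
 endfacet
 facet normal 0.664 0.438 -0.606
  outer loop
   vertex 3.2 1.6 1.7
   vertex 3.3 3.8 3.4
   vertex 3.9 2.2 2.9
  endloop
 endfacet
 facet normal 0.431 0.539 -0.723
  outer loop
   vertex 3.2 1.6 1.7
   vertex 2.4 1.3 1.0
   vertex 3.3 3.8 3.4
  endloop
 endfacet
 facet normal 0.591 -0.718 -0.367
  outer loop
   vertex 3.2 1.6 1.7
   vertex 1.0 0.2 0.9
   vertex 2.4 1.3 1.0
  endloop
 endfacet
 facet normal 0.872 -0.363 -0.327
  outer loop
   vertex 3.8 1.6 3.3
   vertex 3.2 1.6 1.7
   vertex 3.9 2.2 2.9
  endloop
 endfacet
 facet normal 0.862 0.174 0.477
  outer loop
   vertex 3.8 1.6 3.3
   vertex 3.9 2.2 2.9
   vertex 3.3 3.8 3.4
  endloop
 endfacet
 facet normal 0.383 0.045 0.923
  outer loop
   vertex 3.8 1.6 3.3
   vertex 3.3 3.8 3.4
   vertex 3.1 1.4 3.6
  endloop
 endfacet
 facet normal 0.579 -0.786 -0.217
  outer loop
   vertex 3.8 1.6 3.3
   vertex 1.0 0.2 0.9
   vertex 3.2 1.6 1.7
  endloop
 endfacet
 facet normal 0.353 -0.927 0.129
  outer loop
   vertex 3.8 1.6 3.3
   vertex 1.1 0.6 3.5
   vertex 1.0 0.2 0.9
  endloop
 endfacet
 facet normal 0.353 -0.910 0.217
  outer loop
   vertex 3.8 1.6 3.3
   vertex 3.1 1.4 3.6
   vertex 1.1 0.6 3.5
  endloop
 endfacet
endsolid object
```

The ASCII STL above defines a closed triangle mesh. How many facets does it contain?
12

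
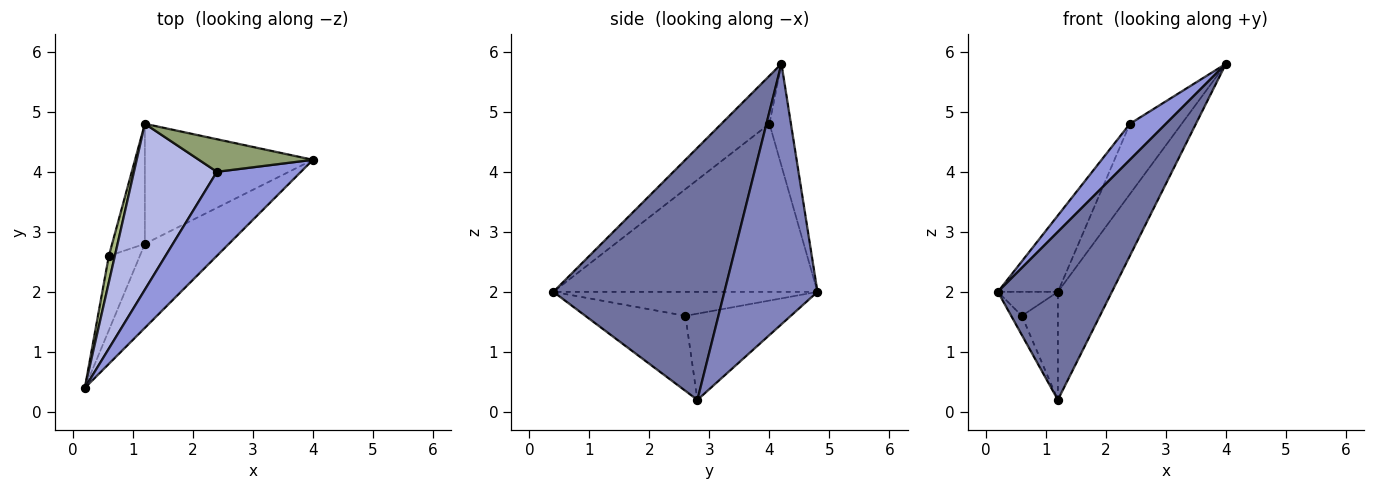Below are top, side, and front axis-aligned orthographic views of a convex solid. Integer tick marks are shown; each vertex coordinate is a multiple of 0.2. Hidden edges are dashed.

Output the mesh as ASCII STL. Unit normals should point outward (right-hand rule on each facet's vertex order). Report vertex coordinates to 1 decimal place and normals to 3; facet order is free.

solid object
 facet normal 0.802 -0.535 -0.267
  outer loop
   vertex 1.2 2.8 0.2
   vertex 4.0 4.2 5.8
   vertex 0.2 0.4 2.0
  endloop
 endfacet
 facet normal 0.755 0.439 -0.487
  outer loop
   vertex 1.2 2.8 0.2
   vertex 1.2 4.8 2.0
   vertex 4.0 4.2 5.8
  endloop
 endfacet
 facet normal -0.465 -0.349 0.814
  outer loop
   vertex 2.4 4.0 4.8
   vertex 0.2 0.4 2.0
   vertex 4.0 4.2 5.8
  endloop
 endfacet
 facet normal -0.879 0.200 0.434
  outer loop
   vertex 2.4 4.0 4.8
   vertex 1.2 4.8 2.0
   vertex 0.2 0.4 2.0
  endloop
 endfacet
 facet normal -0.352 0.849 0.394
  outer loop
   vertex 2.4 4.0 4.8
   vertex 4.0 4.2 5.8
   vertex 1.2 4.8 2.0
  endloop
 endfacet
 facet normal -0.947 0.215 0.237
  outer loop
   vertex 0.6 2.6 1.6
   vertex 0.2 0.4 2.0
   vertex 1.2 4.8 2.0
  endloop
 endfacet
 facet normal -0.920 0.098 -0.380
  outer loop
   vertex 0.6 2.6 1.6
   vertex 1.2 2.8 0.2
   vertex 0.2 0.4 2.0
  endloop
 endfacet
 facet normal -0.891 0.304 -0.338
  outer loop
   vertex 0.6 2.6 1.6
   vertex 1.2 4.8 2.0
   vertex 1.2 2.8 0.2
  endloop
 endfacet
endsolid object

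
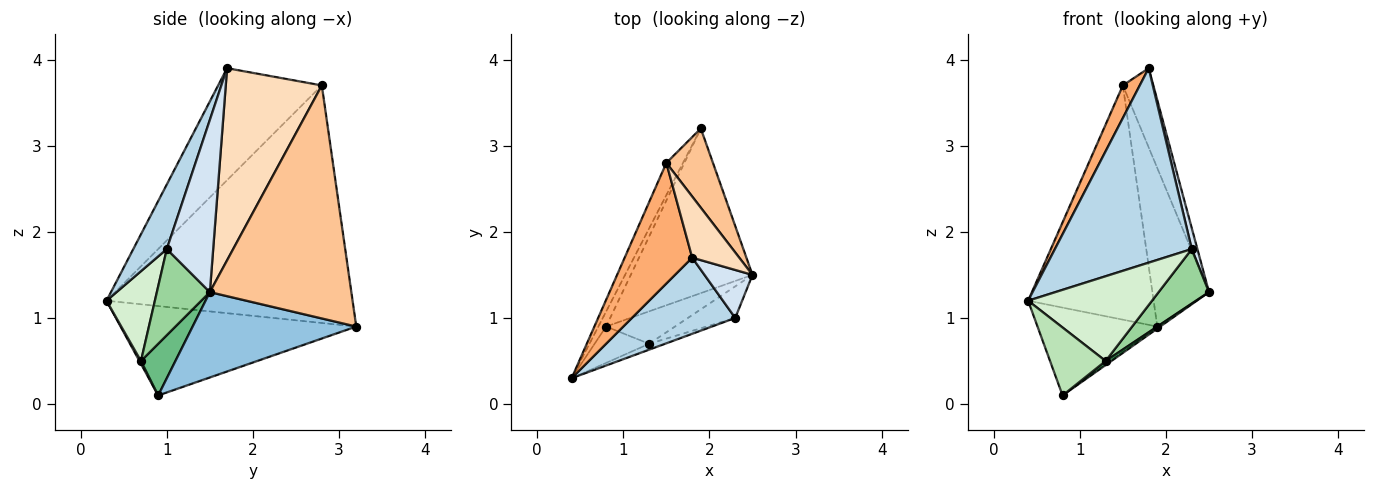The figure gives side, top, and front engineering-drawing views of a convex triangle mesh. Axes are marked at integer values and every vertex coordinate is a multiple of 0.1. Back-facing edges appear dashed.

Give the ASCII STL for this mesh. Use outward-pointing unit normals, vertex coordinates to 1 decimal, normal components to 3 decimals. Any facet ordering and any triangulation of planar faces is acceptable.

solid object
 facet normal -0.889 0.452 -0.077
  outer loop
   vertex 0.8 0.9 0.1
   vertex 0.4 0.3 1.2
   vertex 1.9 3.2 0.9
  endloop
 endfacet
 facet normal 0.574 0.010 -0.819
  outer loop
   vertex 0.8 0.9 0.1
   vertex 1.9 3.2 0.9
   vertex 2.5 1.5 1.3
  endloop
 endfacet
 facet normal 0.222 -0.908 0.356
  outer loop
   vertex 2.3 1.0 1.8
   vertex 1.8 1.7 3.9
   vertex 0.4 0.3 1.2
  endloop
 endfacet
 facet normal 0.957 -0.116 0.267
  outer loop
   vertex 2.3 1.0 1.8
   vertex 2.5 1.5 1.3
   vertex 1.8 1.7 3.9
  endloop
 endfacet
 facet normal -0.889 0.453 -0.062
  outer loop
   vertex 1.5 2.8 3.7
   vertex 1.9 3.2 0.9
   vertex 0.4 0.3 1.2
  endloop
 endfacet
 facet normal -0.848 -0.138 0.511
  outer loop
   vertex 1.5 2.8 3.7
   vertex 0.4 0.3 1.2
   vertex 1.8 1.7 3.9
  endloop
 endfacet
 facet normal 0.913 0.365 0.183
  outer loop
   vertex 1.5 2.8 3.7
   vertex 2.5 1.5 1.3
   vertex 1.9 3.2 0.9
  endloop
 endfacet
 facet normal 0.928 0.294 0.227
  outer loop
   vertex 1.5 2.8 3.7
   vertex 1.8 1.7 3.9
   vertex 2.5 1.5 1.3
  endloop
 endfacet
 facet normal 0.597 -0.100 -0.796
  outer loop
   vertex 1.3 0.7 0.5
   vertex 0.8 0.9 0.1
   vertex 2.5 1.5 1.3
  endloop
 endfacet
 facet normal 0.673 -0.640 -0.370
  outer loop
   vertex 1.3 0.7 0.5
   vertex 2.5 1.5 1.3
   vertex 2.3 1.0 1.8
  endloop
 endfacet
 facet normal 0.025 -0.881 -0.472
  outer loop
   vertex 1.3 0.7 0.5
   vertex 0.4 0.3 1.2
   vertex 0.8 0.9 0.1
  endloop
 endfacet
 facet normal 0.363 -0.930 -0.065
  outer loop
   vertex 1.3 0.7 0.5
   vertex 2.3 1.0 1.8
   vertex 0.4 0.3 1.2
  endloop
 endfacet
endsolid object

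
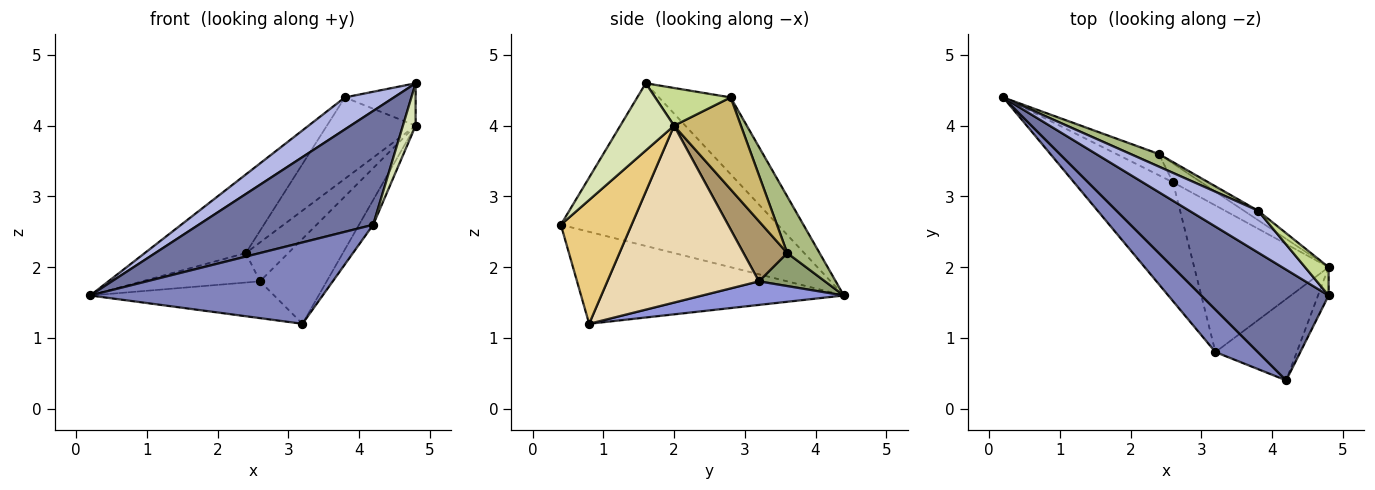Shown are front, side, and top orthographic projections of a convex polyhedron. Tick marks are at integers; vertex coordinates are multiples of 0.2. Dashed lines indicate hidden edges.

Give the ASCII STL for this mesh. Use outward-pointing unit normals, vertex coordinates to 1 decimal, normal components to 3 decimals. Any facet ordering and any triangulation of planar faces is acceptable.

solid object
 facet normal -0.665 -0.535 0.521
  outer loop
   vertex 4.2 0.4 2.6
   vertex 4.8 1.6 4.6
   vertex 0.2 4.4 1.6
  endloop
 endfacet
 facet normal -0.708 -0.626 0.327
  outer loop
   vertex 4.2 0.4 2.6
   vertex 0.2 4.4 1.6
   vertex 3.2 0.8 1.2
  endloop
 endfacet
 facet normal 0.222 0.288 -0.931
  outer loop
   vertex 2.6 3.2 1.8
   vertex 3.2 0.8 1.2
   vertex 0.2 4.4 1.6
  endloop
 endfacet
 facet normal -0.664 -0.454 0.594
  outer loop
   vertex 3.8 2.8 4.4
   vertex 0.2 4.4 1.6
   vertex 4.8 1.6 4.6
  endloop
 endfacet
 facet normal 0.414 0.739 -0.532
  outer loop
   vertex 2.4 3.6 2.2
   vertex 2.6 3.2 1.8
   vertex 0.2 4.4 1.6
  endloop
 endfacet
 facet normal 0.301 0.942 0.151
  outer loop
   vertex 2.4 3.6 2.2
   vertex 0.2 4.4 1.6
   vertex 3.8 2.8 4.4
  endloop
 endfacet
 facet normal 0.664 0.622 0.415
  outer loop
   vertex 4.8 2.0 4.0
   vertex 3.8 2.8 4.4
   vertex 4.8 1.6 4.6
  endloop
 endfacet
 facet normal 0.962 -0.228 -0.152
  outer loop
   vertex 4.8 2.0 4.0
   vertex 4.8 1.6 4.6
   vertex 4.2 0.4 2.6
  endloop
 endfacet
 facet normal 0.680 0.660 -0.320
  outer loop
   vertex 4.8 2.0 4.0
   vertex 2.6 3.2 1.8
   vertex 2.4 3.6 2.2
  endloop
 endfacet
 facet normal 0.599 0.795 -0.092
  outer loop
   vertex 4.8 2.0 4.0
   vertex 2.4 3.6 2.2
   vertex 3.8 2.8 4.4
  endloop
 endfacet
 facet normal 0.824 0.165 -0.542
  outer loop
   vertex 4.8 2.0 4.0
   vertex 4.2 0.4 2.6
   vertex 3.2 0.8 1.2
  endloop
 endfacet
 facet normal 0.751 0.331 -0.571
  outer loop
   vertex 4.8 2.0 4.0
   vertex 3.2 0.8 1.2
   vertex 2.6 3.2 1.8
  endloop
 endfacet
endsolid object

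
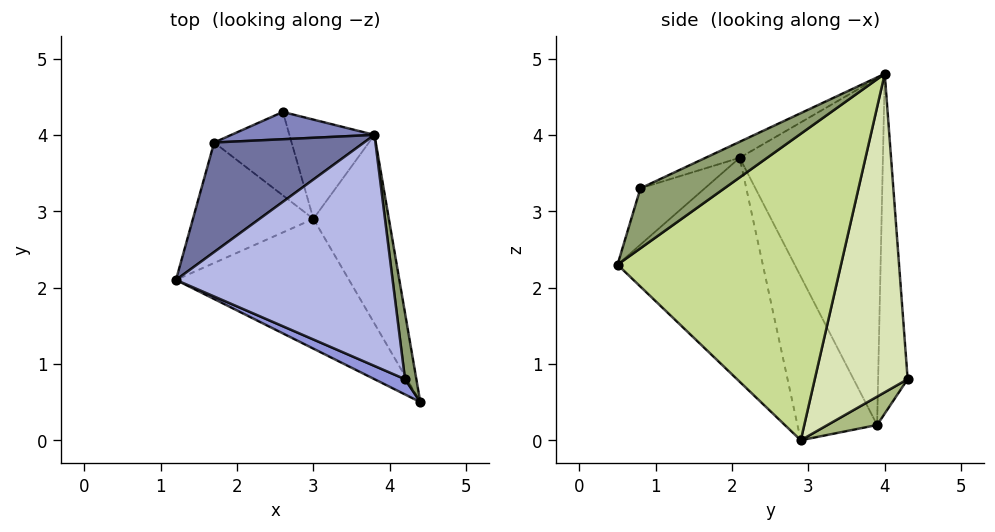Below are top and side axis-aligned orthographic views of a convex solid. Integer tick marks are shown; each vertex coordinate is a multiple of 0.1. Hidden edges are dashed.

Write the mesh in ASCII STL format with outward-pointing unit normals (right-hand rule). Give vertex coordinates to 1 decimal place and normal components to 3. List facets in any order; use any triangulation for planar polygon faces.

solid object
 facet normal -0.641 0.716 0.277
  outer loop
   vertex 1.7 3.9 0.2
   vertex 1.2 2.1 3.7
   vertex 3.8 4.0 4.8
  endloop
 endfacet
 facet normal -0.513 0.831 0.216
  outer loop
   vertex 1.7 3.9 0.2
   vertex 3.8 4.0 4.8
   vertex 2.6 4.3 0.8
  endloop
 endfacet
 facet normal -0.367 -0.909 0.199
  outer loop
   vertex 4.2 0.8 3.3
   vertex 1.2 2.1 3.7
   vertex 4.4 0.5 2.3
  endloop
 endfacet
 facet normal -0.066 -0.430 0.900
  outer loop
   vertex 4.2 0.8 3.3
   vertex 3.8 4.0 4.8
   vertex 1.2 2.1 3.7
  endloop
 endfacet
 facet normal 0.982 0.036 0.186
  outer loop
   vertex 4.2 0.8 3.3
   vertex 4.4 0.5 2.3
   vertex 3.8 4.0 4.8
  endloop
 endfacet
 facet normal 0.290 0.536 -0.793
  outer loop
   vertex 3.0 2.9 0.0
   vertex 1.7 3.9 0.2
   vertex 2.6 4.3 0.8
  endloop
 endfacet
 facet normal 0.920 0.320 -0.227
  outer loop
   vertex 3.0 2.9 0.0
   vertex 3.8 4.0 4.8
   vertex 4.4 0.5 2.3
  endloop
 endfacet
 facet normal 0.890 0.390 -0.238
  outer loop
   vertex 3.0 2.9 0.0
   vertex 2.6 4.3 0.8
   vertex 3.8 4.0 4.8
  endloop
 endfacet
 facet normal -0.546 -0.723 -0.422
  outer loop
   vertex 3.0 2.9 0.0
   vertex 4.4 0.5 2.3
   vertex 1.2 2.1 3.7
  endloop
 endfacet
 facet normal -0.590 -0.680 -0.434
  outer loop
   vertex 3.0 2.9 0.0
   vertex 1.2 2.1 3.7
   vertex 1.7 3.9 0.2
  endloop
 endfacet
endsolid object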